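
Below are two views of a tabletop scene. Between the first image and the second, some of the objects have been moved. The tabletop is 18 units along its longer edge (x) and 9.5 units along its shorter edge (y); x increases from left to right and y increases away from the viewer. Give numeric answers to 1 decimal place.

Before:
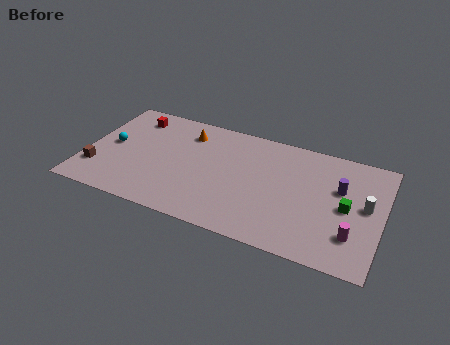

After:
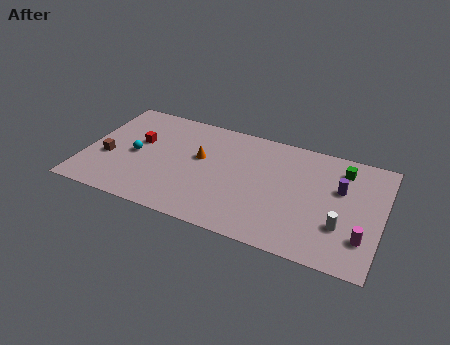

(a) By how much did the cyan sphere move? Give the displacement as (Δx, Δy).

(1.5, -0.4)

The cyan sphere started near (1.5, 4.9) and ended near (3.0, 4.5).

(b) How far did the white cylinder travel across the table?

2.5

From (17.0, 5.1) to (15.7, 3.0), the white cylinder covered √(1.3² + 2.1²) ≈ 2.5 units.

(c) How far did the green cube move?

3.1

From (15.9, 4.6) to (15.4, 7.7), the green cube covered √(0.5² + 3.1²) ≈ 3.1 units.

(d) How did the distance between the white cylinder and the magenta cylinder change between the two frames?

-1.3

They were about 2.7 units apart before and 1.4 after — 1.3 units closer together.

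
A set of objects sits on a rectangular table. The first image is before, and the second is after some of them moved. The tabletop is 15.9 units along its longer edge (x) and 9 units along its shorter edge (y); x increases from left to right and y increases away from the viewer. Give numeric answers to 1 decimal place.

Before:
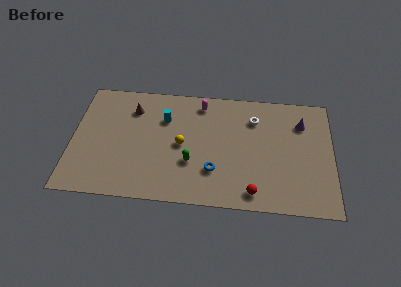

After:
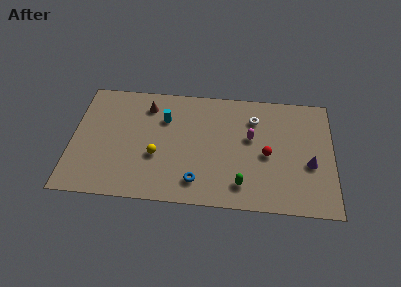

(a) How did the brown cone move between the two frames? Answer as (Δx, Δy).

(0.9, 0.3)

From the two frames, the brown cone sits at roughly (3.6, 6.9) before and (4.5, 7.2) after.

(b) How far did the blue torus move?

1.3

From (8.7, 2.6) to (7.7, 1.7), the blue torus covered √(1.0² + 0.9²) ≈ 1.3 units.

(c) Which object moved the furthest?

the magenta capsule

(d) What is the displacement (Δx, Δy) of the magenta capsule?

(3.1, -2.4)

From the two frames, the magenta capsule sits at roughly (7.8, 7.7) before and (10.9, 5.3) after.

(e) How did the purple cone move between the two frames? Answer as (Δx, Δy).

(0.5, -3.1)

The purple cone was at about (14.0, 6.7) and moved to about (14.5, 3.6).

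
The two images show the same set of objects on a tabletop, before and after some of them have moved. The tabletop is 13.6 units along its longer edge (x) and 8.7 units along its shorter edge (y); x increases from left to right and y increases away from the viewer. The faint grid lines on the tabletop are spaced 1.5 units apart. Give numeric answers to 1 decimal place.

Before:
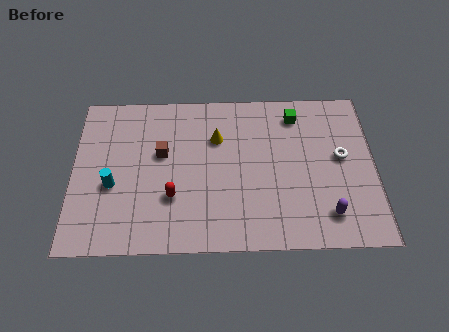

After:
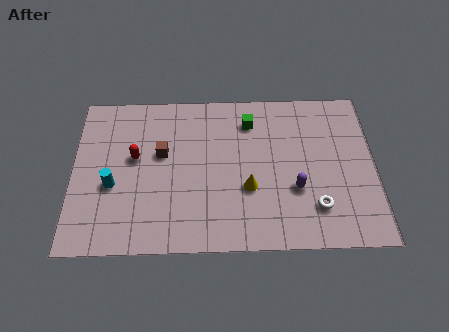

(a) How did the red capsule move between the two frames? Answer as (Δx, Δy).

(-1.7, 2.2)

The red capsule was at about (4.5, 2.8) and moved to about (2.8, 5.0).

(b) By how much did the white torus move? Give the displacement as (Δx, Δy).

(-1.2, -2.7)

From the two frames, the white torus sits at roughly (12.1, 4.8) before and (10.9, 2.1) after.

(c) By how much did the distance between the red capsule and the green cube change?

-1.6

Before: roughly 7.1 units apart; after: 5.5. That's 1.6 units closer together.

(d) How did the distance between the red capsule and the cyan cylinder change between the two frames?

-1.0

They were about 2.8 units apart before and 1.8 after — 1.0 units closer together.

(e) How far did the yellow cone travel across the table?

3.1

From (6.5, 6.0) to (7.9, 3.2), the yellow cone covered √(1.4² + 2.8²) ≈ 3.1 units.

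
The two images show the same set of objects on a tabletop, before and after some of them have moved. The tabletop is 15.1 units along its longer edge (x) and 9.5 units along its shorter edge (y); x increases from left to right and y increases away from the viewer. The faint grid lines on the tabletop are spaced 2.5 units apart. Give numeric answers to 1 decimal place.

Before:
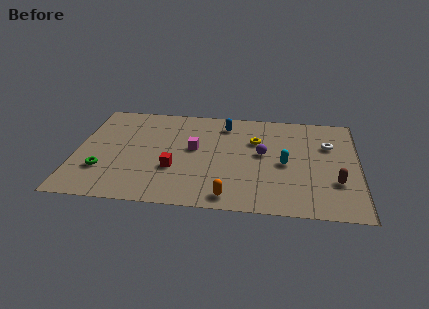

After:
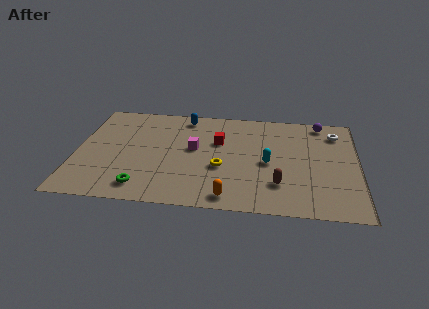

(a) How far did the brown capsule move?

3.0

The brown capsule moved from about (13.9, 3.0) to (10.9, 2.5), a distance of √(3.0² + 0.5²) ≈ 3.0.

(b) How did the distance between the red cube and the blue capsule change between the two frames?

-2.3

The distance was about 5.2 in the first image and 2.9 in the second, so they moved 2.3 units closer together.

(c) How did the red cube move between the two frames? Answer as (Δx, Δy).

(2.3, 2.8)

The red cube started near (5.3, 3.3) and ended near (7.6, 6.1).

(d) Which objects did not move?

the magenta cube and the orange capsule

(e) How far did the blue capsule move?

2.3

From (7.9, 7.8) to (5.7, 8.3), the blue capsule covered √(2.2² + 0.5²) ≈ 2.3 units.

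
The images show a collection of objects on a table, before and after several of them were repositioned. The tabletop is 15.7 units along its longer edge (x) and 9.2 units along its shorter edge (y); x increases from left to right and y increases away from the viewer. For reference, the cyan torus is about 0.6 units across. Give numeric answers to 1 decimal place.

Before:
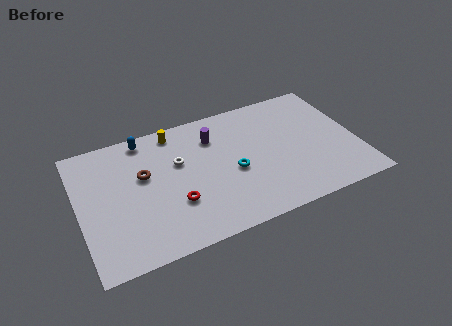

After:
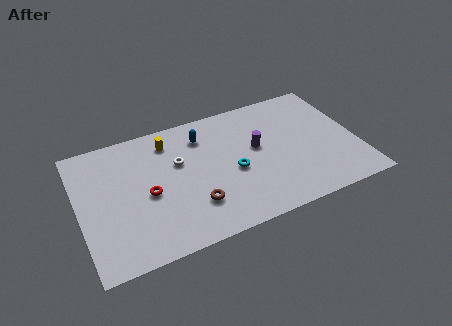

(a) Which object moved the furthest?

the brown torus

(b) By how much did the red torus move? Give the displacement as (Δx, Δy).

(-1.4, 1.2)

The red torus started near (5.2, 3.0) and ended near (3.8, 4.2).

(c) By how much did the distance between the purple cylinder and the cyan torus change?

-1.1

They were about 3.0 units apart before and 1.9 after — 1.1 units closer together.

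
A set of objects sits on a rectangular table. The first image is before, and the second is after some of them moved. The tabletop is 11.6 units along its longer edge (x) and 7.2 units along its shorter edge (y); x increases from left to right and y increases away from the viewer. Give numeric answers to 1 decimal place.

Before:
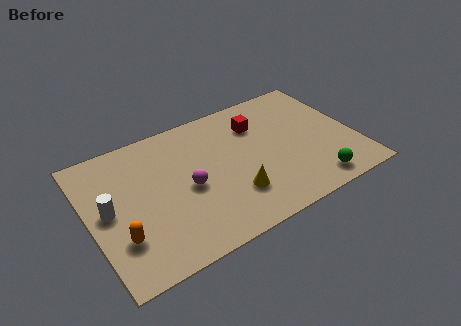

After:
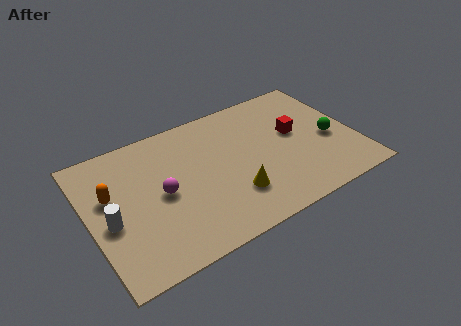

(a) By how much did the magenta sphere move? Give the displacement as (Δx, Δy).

(-1.1, 0.2)

From the two frames, the magenta sphere sits at roughly (4.2, 3.3) before and (3.1, 3.5) after.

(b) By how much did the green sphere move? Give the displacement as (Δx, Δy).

(1.1, 2.1)

The green sphere was at about (9.4, 1.0) and moved to about (10.5, 3.1).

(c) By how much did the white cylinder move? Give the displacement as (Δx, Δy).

(0.0, -0.6)

The white cylinder started near (0.8, 3.7) and ended near (0.8, 3.1).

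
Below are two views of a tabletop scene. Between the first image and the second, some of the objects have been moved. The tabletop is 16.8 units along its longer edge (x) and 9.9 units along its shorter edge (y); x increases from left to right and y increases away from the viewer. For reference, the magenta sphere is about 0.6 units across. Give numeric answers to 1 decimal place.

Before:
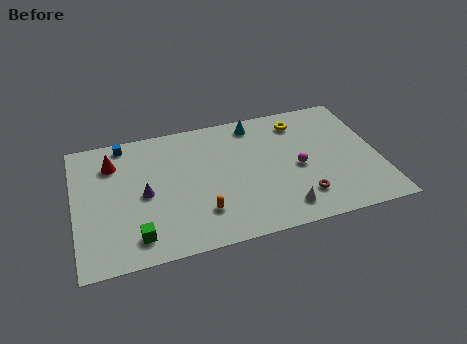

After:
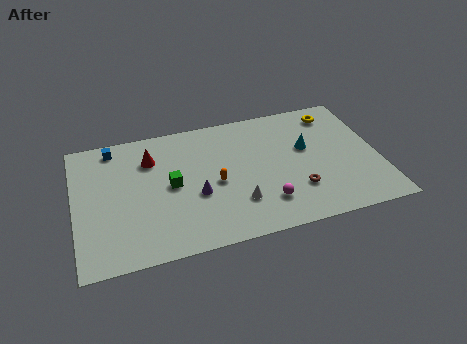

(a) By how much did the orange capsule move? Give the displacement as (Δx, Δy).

(0.9, 2.0)

The orange capsule was at about (6.8, 2.5) and moved to about (7.7, 4.5).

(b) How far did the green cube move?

3.9

From (3.2, 1.7) to (5.3, 5.0), the green cube covered √(2.1² + 3.3²) ≈ 3.9 units.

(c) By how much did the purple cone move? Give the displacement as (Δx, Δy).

(2.8, -0.8)

The purple cone started near (3.8, 4.7) and ended near (6.6, 3.9).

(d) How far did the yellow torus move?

2.0

The yellow torus moved from about (12.7, 8.1) to (14.7, 8.3), a distance of √(2.0² + 0.2²) ≈ 2.0.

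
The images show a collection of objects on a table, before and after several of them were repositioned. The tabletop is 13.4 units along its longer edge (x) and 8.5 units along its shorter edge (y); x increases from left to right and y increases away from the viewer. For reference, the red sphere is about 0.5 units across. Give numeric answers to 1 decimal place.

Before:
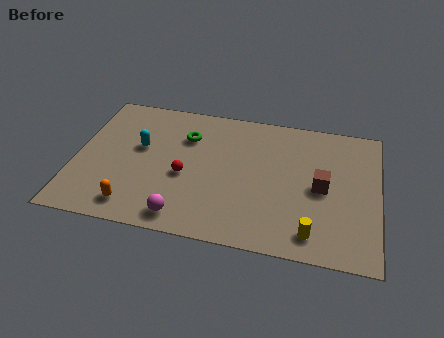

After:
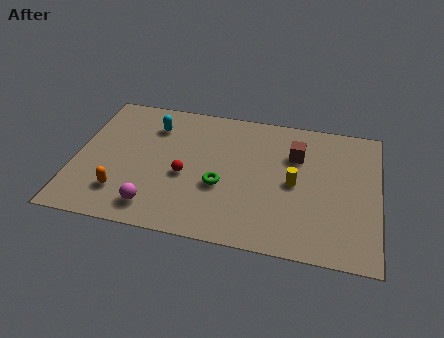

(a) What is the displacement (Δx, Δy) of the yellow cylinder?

(-0.9, 2.8)

From the two frames, the yellow cylinder sits at roughly (10.6, 1.3) before and (9.7, 4.1) after.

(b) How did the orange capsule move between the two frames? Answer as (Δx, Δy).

(-0.6, 0.7)

The orange capsule was at about (2.8, 1.3) and moved to about (2.2, 2.0).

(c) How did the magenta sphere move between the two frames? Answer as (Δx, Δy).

(-1.3, 0.3)

The magenta sphere started near (5.0, 1.1) and ended near (3.7, 1.4).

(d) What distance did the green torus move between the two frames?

3.3

From (4.8, 6.1) to (6.5, 3.3), the green torus covered √(1.7² + 2.8²) ≈ 3.3 units.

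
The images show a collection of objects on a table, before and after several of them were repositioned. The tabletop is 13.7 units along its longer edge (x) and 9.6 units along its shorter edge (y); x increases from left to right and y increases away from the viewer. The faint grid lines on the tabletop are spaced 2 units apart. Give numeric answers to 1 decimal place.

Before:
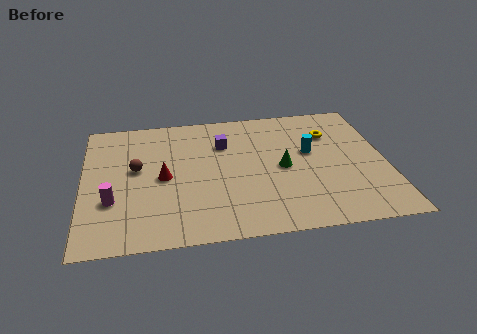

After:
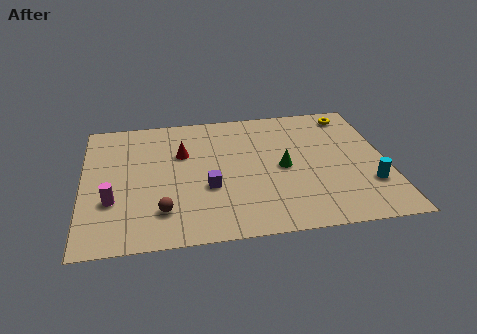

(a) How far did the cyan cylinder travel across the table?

3.8

The cyan cylinder was near (10.3, 5.6) before and (12.8, 2.8) after, so it travelled √(2.5² + 2.8²) ≈ 3.8 units.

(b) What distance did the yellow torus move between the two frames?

1.7

From (11.3, 6.9) to (12.3, 8.3), the yellow torus covered √(1.0² + 1.4²) ≈ 1.7 units.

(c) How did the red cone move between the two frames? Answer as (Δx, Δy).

(0.9, 1.7)

The red cone was at about (3.6, 4.6) and moved to about (4.5, 6.3).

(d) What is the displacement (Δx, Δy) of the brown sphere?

(1.1, -3.2)

The brown sphere was at about (2.4, 5.4) and moved to about (3.5, 2.2).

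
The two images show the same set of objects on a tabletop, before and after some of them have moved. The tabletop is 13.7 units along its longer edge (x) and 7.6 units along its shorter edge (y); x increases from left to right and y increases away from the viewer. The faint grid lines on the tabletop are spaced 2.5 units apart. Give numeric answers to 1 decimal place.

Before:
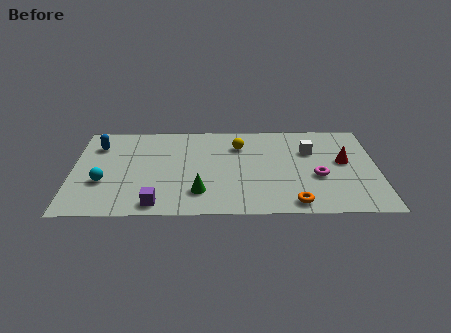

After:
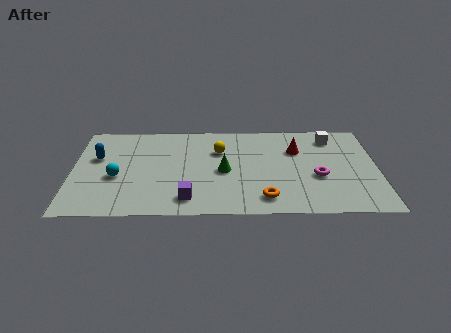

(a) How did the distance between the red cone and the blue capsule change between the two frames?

-2.2

The distance was about 11.2 in the first image and 9.0 in the second, so they moved 2.2 units closer together.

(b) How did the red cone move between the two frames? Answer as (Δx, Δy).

(-2.1, 1.0)

The red cone was at about (12.2, 4.2) and moved to about (10.1, 5.2).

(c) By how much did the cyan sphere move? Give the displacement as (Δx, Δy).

(0.6, 0.4)

From the two frames, the cyan sphere sits at roughly (1.4, 2.7) before and (2.0, 3.1) after.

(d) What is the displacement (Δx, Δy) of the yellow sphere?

(-0.9, -0.4)

The yellow sphere was at about (7.5, 5.6) and moved to about (6.6, 5.2).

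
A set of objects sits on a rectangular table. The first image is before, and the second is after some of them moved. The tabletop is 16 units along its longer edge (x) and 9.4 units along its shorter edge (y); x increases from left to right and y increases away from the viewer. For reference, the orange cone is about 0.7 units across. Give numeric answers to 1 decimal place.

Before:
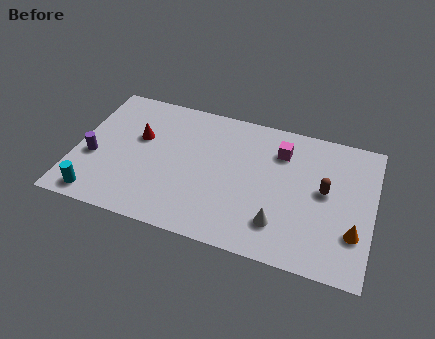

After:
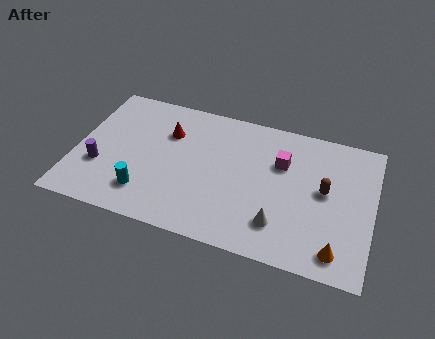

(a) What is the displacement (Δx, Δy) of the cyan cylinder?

(2.5, 1.0)

From the two frames, the cyan cylinder sits at roughly (1.5, 1.1) before and (4.0, 2.1) after.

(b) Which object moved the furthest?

the cyan cylinder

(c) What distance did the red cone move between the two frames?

1.7

The red cone moved from about (3.3, 5.8) to (4.8, 6.6), a distance of √(1.5² + 0.8²) ≈ 1.7.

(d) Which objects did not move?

the white cone and the brown capsule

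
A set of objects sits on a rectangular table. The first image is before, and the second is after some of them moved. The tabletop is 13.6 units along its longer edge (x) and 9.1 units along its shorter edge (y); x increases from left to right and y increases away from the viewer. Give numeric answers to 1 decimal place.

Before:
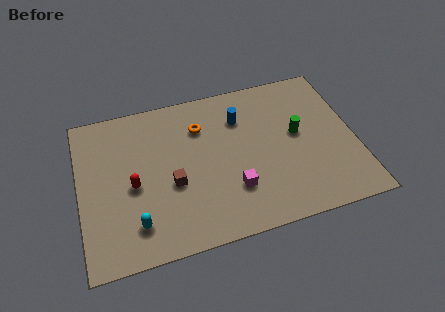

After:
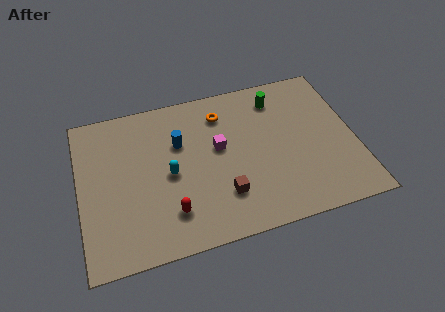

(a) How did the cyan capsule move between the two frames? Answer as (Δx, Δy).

(1.8, 2.4)

The cyan capsule started near (2.6, 1.9) and ended near (4.4, 4.3).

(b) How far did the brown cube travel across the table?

2.7

From (4.5, 3.7) to (6.9, 2.4), the brown cube covered √(2.4² + 1.3²) ≈ 2.7 units.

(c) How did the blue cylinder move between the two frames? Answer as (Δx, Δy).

(-3.1, -0.7)

The blue cylinder started near (8.1, 6.7) and ended near (5.0, 6.0).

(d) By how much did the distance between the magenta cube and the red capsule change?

-1.0

Before: roughly 5.0 units apart; after: 4.0. That's 1.0 units closer together.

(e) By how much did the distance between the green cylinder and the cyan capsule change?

-2.4

Before: roughly 8.8 units apart; after: 6.4. That's 2.4 units closer together.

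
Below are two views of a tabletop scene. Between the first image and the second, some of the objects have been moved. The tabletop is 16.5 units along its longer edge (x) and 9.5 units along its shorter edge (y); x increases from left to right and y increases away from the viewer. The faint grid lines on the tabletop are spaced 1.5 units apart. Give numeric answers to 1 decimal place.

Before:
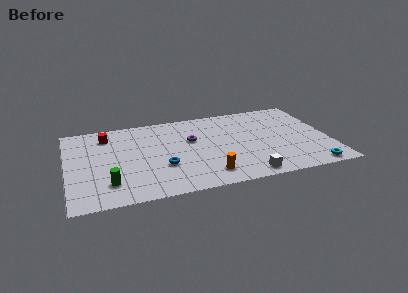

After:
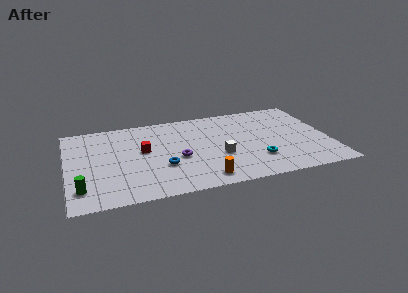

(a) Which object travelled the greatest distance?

the cyan torus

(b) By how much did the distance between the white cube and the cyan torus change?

-1.6

They were about 4.1 units apart before and 2.5 after — 1.6 units closer together.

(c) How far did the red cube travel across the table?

3.2

The red cube moved from about (2.6, 7.7) to (4.8, 5.4), a distance of √(2.2² + 2.3²) ≈ 3.2.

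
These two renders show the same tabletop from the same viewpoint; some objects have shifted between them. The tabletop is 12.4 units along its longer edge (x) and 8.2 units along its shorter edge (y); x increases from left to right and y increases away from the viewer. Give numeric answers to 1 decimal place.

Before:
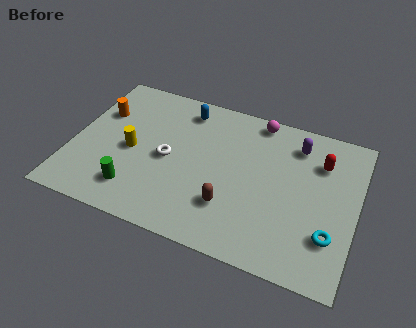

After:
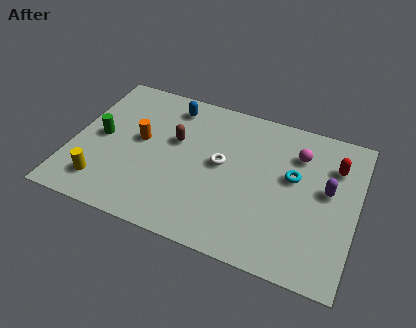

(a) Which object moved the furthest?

the brown capsule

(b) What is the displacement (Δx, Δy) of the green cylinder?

(-1.8, 2.4)

From the two frames, the green cylinder sits at roughly (3.0, 1.7) before and (1.2, 4.1) after.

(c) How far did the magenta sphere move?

2.3

The magenta sphere moved from about (7.8, 7.4) to (9.7, 6.1), a distance of √(1.9² + 1.3²) ≈ 2.3.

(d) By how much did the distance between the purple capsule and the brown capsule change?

+1.7

Before: roughly 5.0 units apart; after: 6.7. That's 1.7 units further apart.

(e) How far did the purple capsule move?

2.5

The purple capsule was near (9.6, 6.6) before and (11.1, 4.6) after, so it travelled √(1.5² + 2.0²) ≈ 2.5 units.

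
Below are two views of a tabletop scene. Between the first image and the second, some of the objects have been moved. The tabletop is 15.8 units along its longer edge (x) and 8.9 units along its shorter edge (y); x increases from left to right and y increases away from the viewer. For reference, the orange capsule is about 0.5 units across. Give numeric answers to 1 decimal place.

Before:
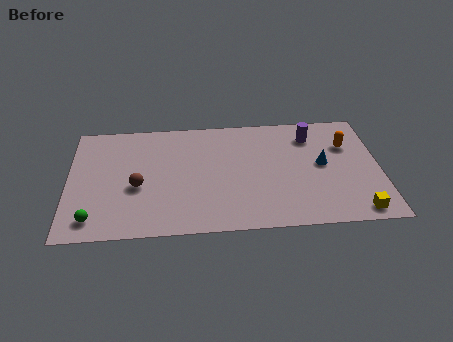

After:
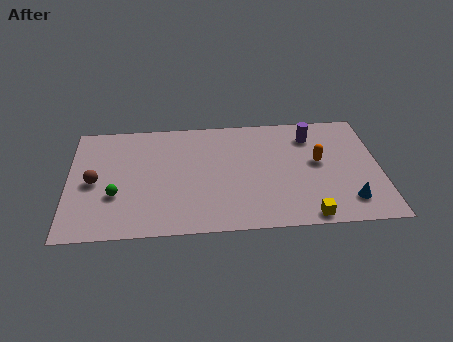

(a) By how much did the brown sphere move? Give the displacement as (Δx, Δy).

(-2.2, 0.5)

The brown sphere was at about (3.5, 3.7) and moved to about (1.3, 4.2).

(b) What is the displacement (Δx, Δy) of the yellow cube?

(-2.5, -0.2)

The yellow cube started near (14.5, 1.0) and ended near (12.0, 0.8).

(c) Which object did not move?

the purple cylinder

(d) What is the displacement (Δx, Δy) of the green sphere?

(1.1, 1.7)

The green sphere started near (1.3, 1.4) and ended near (2.4, 3.1).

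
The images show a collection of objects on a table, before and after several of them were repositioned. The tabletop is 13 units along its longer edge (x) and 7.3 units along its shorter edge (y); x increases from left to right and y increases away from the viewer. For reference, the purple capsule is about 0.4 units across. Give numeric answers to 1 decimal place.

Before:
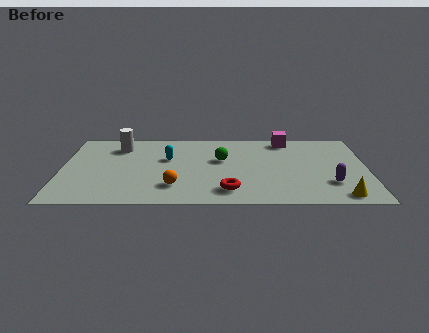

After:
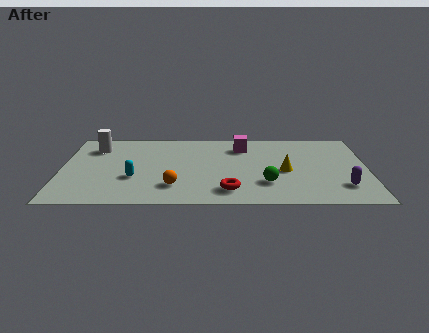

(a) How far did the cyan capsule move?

2.4

The cyan capsule was near (4.5, 4.5) before and (3.1, 2.6) after, so it travelled √(1.4² + 1.9²) ≈ 2.4 units.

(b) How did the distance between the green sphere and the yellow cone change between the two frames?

-4.7

Before: roughly 6.1 units apart; after: 1.4. That's 4.7 units closer together.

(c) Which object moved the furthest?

the yellow cone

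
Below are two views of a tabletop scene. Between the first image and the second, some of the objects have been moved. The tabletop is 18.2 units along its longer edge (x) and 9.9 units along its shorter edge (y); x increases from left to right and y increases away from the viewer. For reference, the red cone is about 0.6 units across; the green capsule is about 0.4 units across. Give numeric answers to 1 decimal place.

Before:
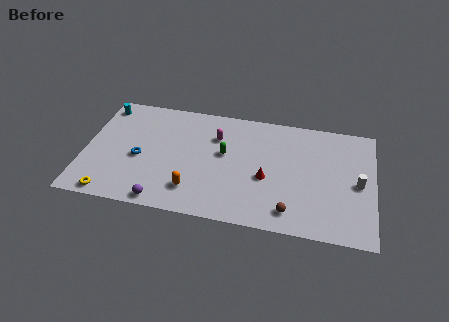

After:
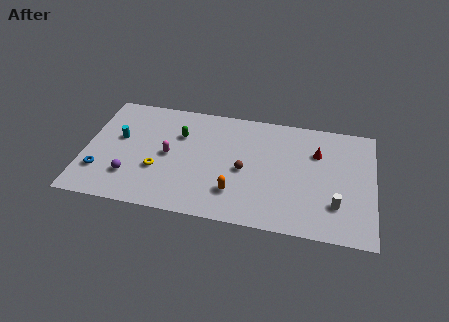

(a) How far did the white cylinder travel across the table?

2.4

From (17.2, 4.7) to (15.9, 2.7), the white cylinder covered √(1.3² + 2.0²) ≈ 2.4 units.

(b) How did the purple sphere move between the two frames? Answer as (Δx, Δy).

(-2.2, 1.7)

From the two frames, the purple sphere sits at roughly (5.2, 0.9) before and (3.0, 2.6) after.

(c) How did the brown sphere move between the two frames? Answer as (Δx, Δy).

(-3.0, 2.9)

The brown sphere started near (13.1, 1.6) and ended near (10.1, 4.5).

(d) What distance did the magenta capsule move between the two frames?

3.6

From (8.2, 7.1) to (5.3, 4.9), the magenta capsule covered √(2.9² + 2.2²) ≈ 3.6 units.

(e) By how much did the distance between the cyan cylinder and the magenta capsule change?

-4.1

They were about 7.4 units apart before and 3.3 after — 4.1 units closer together.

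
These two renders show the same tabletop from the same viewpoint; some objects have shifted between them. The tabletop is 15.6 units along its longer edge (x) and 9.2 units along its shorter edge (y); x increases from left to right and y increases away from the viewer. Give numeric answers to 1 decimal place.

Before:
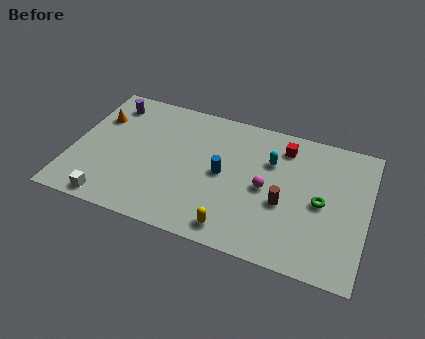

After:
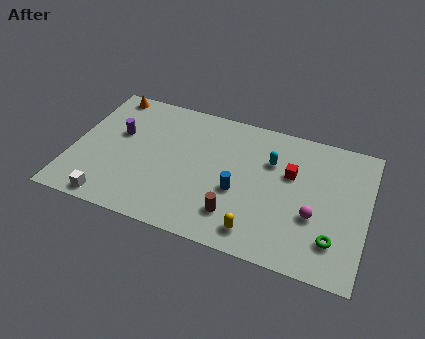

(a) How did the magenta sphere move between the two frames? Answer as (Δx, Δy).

(2.6, -1.0)

From the two frames, the magenta sphere sits at roughly (10.3, 4.4) before and (12.9, 3.4) after.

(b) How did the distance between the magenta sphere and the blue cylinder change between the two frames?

+1.7

The distance was about 2.3 in the first image and 4.0 in the second, so they moved 1.7 units further apart.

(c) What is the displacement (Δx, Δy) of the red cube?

(0.5, -1.7)

The red cube started near (11.0, 7.5) and ended near (11.5, 5.8).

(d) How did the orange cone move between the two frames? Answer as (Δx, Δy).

(0.3, 1.9)

The orange cone started near (1.1, 6.4) and ended near (1.4, 8.3).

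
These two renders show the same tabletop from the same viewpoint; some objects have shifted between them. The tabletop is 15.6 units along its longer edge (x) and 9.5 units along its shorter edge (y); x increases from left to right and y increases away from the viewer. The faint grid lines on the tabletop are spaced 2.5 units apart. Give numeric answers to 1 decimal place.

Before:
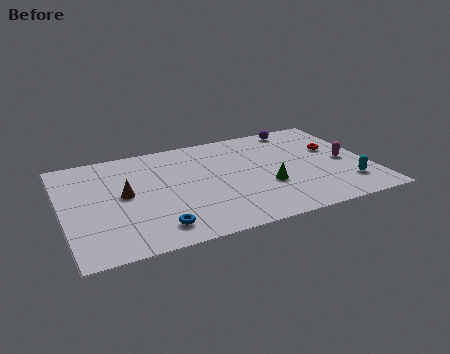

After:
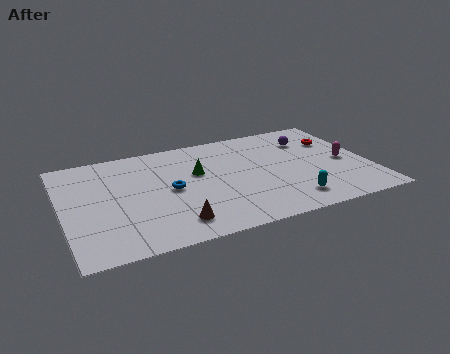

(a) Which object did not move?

the magenta capsule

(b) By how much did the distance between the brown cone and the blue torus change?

-0.6

Before: roughly 3.6 units apart; after: 3.0. That's 0.6 units closer together.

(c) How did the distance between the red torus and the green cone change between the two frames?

+2.8

Before: roughly 4.5 units apart; after: 7.3. That's 2.8 units further apart.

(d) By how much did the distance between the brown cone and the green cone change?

-2.9

The distance was about 7.3 in the first image and 4.4 in the second, so they moved 2.9 units closer together.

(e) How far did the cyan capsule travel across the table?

3.0

The cyan capsule was near (14.2, 2.2) before and (11.2, 1.7) after, so it travelled √(3.0² + 0.5²) ≈ 3.0 units.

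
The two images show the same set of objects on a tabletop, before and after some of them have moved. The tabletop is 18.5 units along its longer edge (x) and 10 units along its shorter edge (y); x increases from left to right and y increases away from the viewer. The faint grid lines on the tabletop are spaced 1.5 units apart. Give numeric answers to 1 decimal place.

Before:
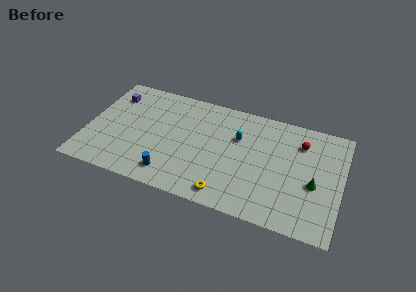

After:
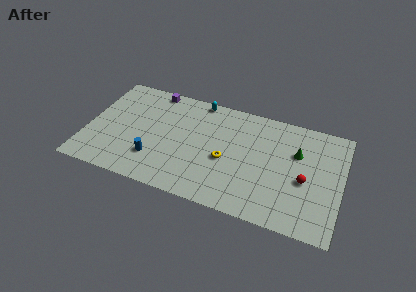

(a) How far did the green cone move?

2.8

The green cone was near (16.6, 4.2) before and (15.2, 6.6) after, so it travelled √(1.4² + 2.4²) ≈ 2.8 units.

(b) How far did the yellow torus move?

3.0

From (10.5, 1.3) to (10.2, 4.3), the yellow torus covered √(0.3² + 3.0²) ≈ 3.0 units.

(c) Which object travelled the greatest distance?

the cyan capsule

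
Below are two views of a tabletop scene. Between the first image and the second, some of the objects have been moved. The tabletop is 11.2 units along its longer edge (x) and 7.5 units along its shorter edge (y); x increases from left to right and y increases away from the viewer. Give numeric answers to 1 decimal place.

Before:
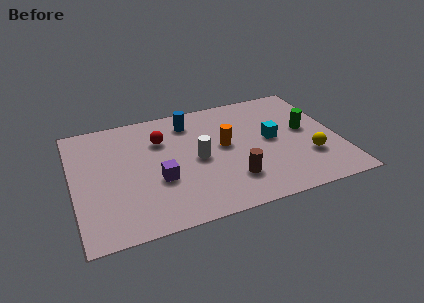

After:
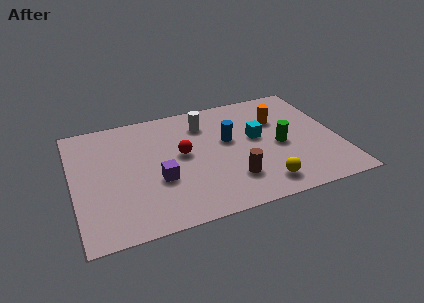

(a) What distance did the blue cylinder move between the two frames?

2.3

The blue cylinder moved from about (5.1, 6.1) to (6.6, 4.4), a distance of √(1.5² + 1.7²) ≈ 2.3.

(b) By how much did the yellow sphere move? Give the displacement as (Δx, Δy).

(-2.1, -1.1)

The yellow sphere was at about (9.8, 2.3) and moved to about (7.7, 1.2).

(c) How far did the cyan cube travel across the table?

0.7

The cyan cube was near (8.4, 3.9) before and (7.8, 4.2) after, so it travelled √(0.6² + 0.3²) ≈ 0.7 units.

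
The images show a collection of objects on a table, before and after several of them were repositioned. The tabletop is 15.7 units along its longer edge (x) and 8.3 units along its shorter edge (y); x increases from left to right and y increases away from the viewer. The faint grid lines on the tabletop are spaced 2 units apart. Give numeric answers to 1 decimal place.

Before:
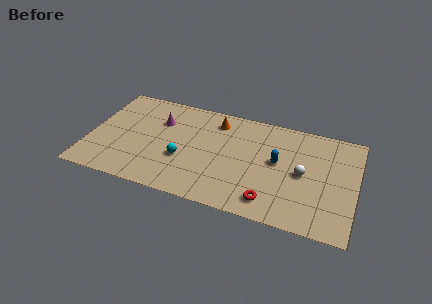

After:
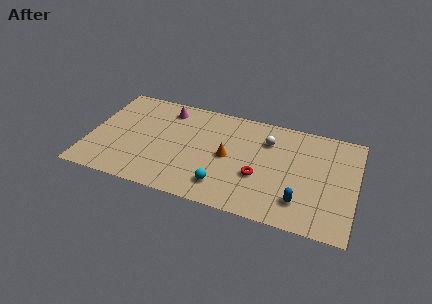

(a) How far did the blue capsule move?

3.1

From (11.1, 4.6) to (12.6, 1.9), the blue capsule covered √(1.5² + 2.7²) ≈ 3.1 units.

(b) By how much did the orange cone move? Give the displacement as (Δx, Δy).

(0.9, -2.7)

The orange cone started near (7.3, 6.8) and ended near (8.2, 4.1).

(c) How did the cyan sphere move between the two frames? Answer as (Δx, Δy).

(2.5, -1.4)

The cyan sphere was at about (5.6, 3.1) and moved to about (8.1, 1.7).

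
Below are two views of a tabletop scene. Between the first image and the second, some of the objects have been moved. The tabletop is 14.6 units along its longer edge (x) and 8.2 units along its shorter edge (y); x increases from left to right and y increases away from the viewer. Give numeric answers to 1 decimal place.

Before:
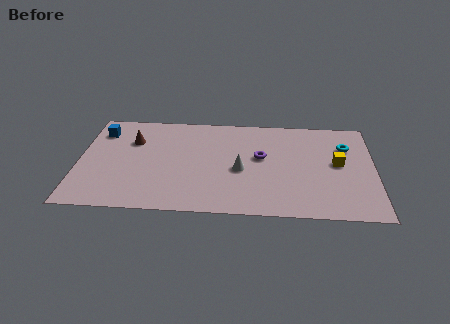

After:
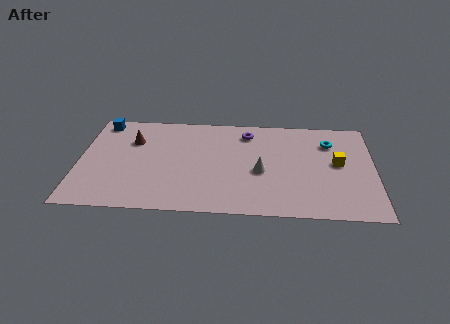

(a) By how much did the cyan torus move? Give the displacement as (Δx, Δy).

(-0.8, 0.3)

From the two frames, the cyan torus sits at roughly (13.2, 5.8) before and (12.4, 6.1) after.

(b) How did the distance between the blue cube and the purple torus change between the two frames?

-0.9

Before: roughly 8.2 units apart; after: 7.3. That's 0.9 units closer together.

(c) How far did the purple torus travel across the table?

2.1

The purple torus was near (9.0, 4.7) before and (8.3, 6.7) after, so it travelled √(0.7² + 2.0²) ≈ 2.1 units.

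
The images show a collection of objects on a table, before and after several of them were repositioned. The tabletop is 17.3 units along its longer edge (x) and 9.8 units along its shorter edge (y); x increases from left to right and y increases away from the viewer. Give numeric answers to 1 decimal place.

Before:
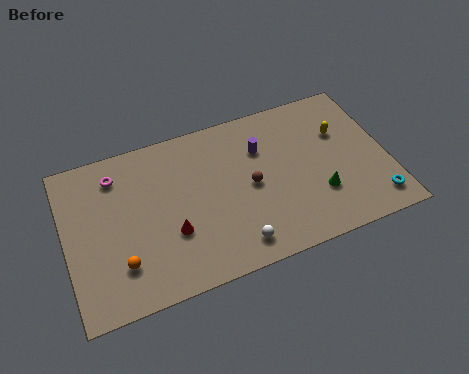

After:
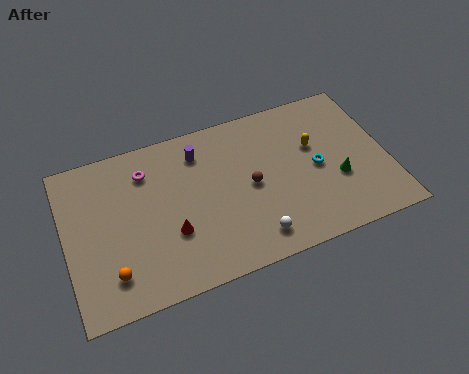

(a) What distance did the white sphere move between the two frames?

1.0

The white sphere moved from about (8.7, 1.5) to (9.7, 1.6), a distance of √(1.0² + 0.1²) ≈ 1.0.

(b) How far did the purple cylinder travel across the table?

3.4

From (10.7, 6.9) to (7.4, 7.8), the purple cylinder covered √(3.3² + 0.9²) ≈ 3.4 units.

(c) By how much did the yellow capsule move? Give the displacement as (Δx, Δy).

(-1.5, -0.4)

The yellow capsule started near (15.0, 6.5) and ended near (13.5, 6.1).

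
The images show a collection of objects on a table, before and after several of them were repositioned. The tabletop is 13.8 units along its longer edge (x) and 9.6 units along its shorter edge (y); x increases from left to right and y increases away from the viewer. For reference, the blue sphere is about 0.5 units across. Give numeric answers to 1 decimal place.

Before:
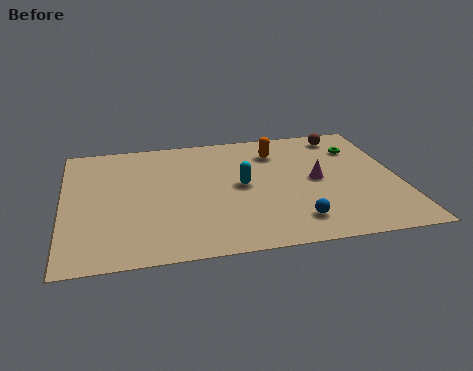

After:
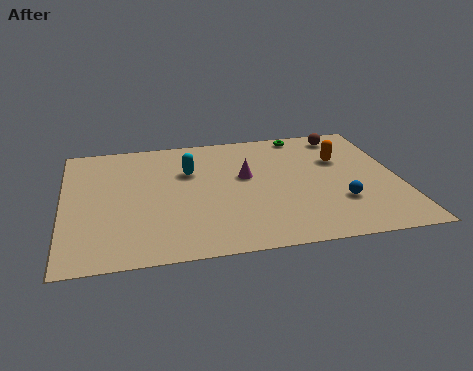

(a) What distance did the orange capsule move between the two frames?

2.8

From (8.9, 7.4) to (11.5, 6.3), the orange capsule covered √(2.6² + 1.1²) ≈ 2.8 units.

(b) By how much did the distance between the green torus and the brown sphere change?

+0.4

They were about 1.3 units apart before and 1.7 after — 0.4 units further apart.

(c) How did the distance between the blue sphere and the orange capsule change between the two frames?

-2.2

The distance was about 5.6 in the first image and 3.4 in the second, so they moved 2.2 units closer together.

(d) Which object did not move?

the brown sphere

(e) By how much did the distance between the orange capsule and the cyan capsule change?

+3.3

They were about 3.0 units apart before and 6.3 after — 3.3 units further apart.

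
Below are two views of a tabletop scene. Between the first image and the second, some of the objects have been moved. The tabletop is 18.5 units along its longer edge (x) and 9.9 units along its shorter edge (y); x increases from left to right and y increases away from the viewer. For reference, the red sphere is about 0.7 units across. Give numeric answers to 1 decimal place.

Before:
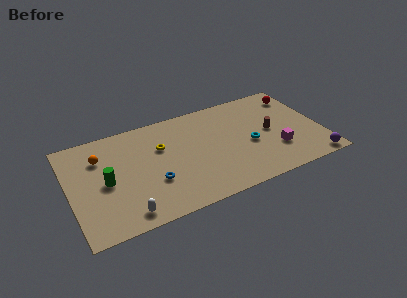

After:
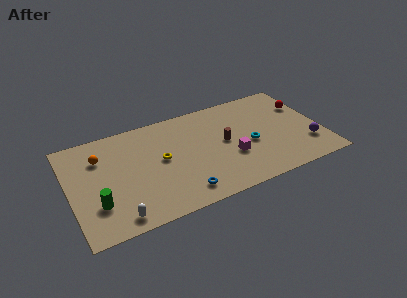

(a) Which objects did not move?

the orange sphere and the cyan torus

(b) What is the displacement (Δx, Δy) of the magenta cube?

(-3.3, 0.6)

From the two frames, the magenta cube sits at roughly (15.0, 3.0) before and (11.7, 3.6) after.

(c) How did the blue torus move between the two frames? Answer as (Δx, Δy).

(1.9, -1.8)

The blue torus started near (5.9, 3.4) and ended near (7.8, 1.6).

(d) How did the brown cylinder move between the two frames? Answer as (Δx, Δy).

(-3.4, 0.2)

The brown cylinder was at about (14.8, 5.0) and moved to about (11.4, 5.2).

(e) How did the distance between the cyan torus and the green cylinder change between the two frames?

+0.9

Before: roughly 10.6 units apart; after: 11.5. That's 0.9 units further apart.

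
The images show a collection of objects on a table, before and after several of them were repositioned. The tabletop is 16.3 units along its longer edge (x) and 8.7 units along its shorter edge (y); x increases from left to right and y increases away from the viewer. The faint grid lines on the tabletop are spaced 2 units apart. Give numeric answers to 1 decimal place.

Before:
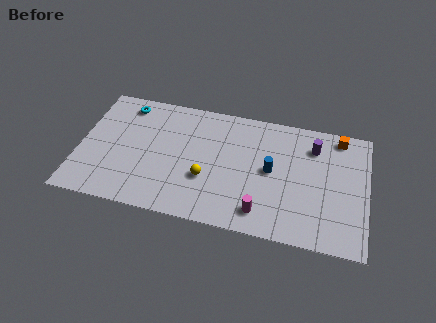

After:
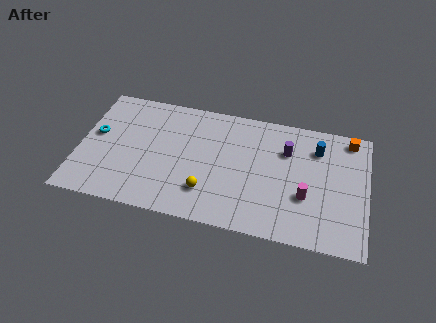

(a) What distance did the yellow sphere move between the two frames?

0.9

The yellow sphere was near (7.3, 3.1) before and (7.4, 2.2) after, so it travelled √(0.1² + 0.9²) ≈ 0.9 units.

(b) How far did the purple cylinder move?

1.6

From (13.2, 6.7) to (11.7, 6.1), the purple cylinder covered √(1.5² + 0.6²) ≈ 1.6 units.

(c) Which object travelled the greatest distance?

the blue cylinder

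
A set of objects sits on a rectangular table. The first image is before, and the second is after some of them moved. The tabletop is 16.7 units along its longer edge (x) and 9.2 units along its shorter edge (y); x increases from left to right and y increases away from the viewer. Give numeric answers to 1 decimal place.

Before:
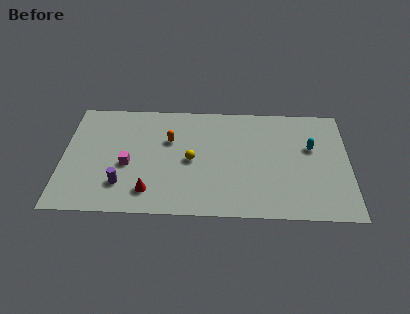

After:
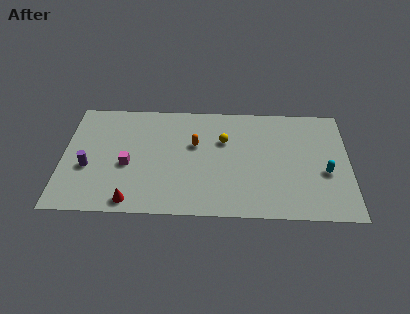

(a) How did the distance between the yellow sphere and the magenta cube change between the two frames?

+2.3

They were about 3.7 units apart before and 6.0 after — 2.3 units further apart.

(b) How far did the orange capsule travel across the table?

1.5

The orange capsule was near (6.2, 6.0) before and (7.7, 5.7) after, so it travelled √(1.5² + 0.3²) ≈ 1.5 units.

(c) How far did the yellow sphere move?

2.5

The yellow sphere moved from about (7.5, 4.4) to (9.4, 6.1), a distance of √(1.9² + 1.7²) ≈ 2.5.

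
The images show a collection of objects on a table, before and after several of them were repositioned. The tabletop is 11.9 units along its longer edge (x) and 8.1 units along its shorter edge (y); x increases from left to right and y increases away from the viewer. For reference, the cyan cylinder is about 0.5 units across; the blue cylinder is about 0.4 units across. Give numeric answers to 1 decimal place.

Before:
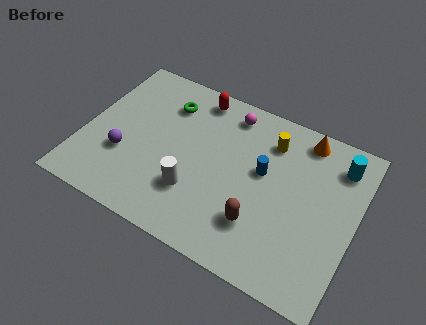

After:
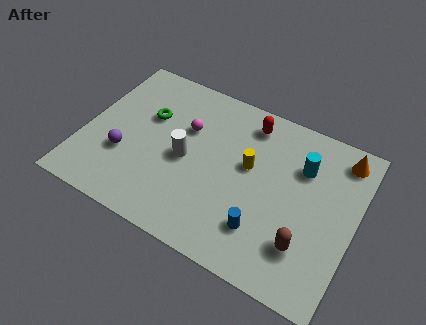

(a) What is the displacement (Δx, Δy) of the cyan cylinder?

(-1.5, -0.8)

The cyan cylinder was at about (10.9, 6.5) and moved to about (9.4, 5.7).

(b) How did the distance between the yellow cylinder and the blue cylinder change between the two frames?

+1.3

They were about 1.6 units apart before and 2.9 after — 1.3 units further apart.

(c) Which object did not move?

the purple sphere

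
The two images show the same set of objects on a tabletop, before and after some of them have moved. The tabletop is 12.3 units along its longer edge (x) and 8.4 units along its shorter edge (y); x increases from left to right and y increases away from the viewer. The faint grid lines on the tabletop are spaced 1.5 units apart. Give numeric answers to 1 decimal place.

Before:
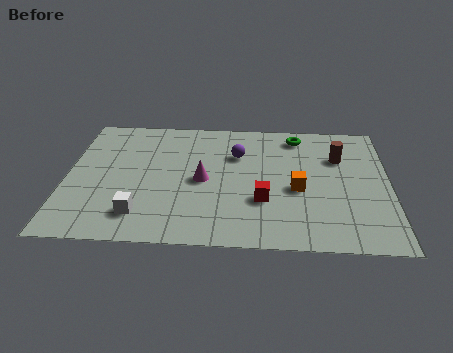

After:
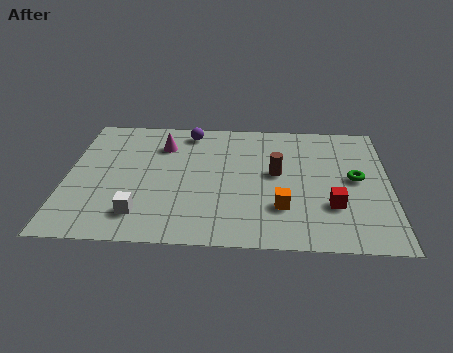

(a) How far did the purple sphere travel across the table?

2.4

From (6.5, 5.8) to (4.6, 7.3), the purple sphere covered √(1.9² + 1.5²) ≈ 2.4 units.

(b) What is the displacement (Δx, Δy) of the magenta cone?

(-1.6, 2.3)

The magenta cone was at about (5.2, 4.0) and moved to about (3.6, 6.3).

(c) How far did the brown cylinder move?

2.7

The brown cylinder was near (10.4, 5.8) before and (8.0, 4.6) after, so it travelled √(2.4² + 1.2²) ≈ 2.7 units.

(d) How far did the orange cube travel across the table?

1.3

The orange cube moved from about (8.8, 3.6) to (8.2, 2.4), a distance of √(0.6² + 1.2²) ≈ 1.3.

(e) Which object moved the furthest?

the green torus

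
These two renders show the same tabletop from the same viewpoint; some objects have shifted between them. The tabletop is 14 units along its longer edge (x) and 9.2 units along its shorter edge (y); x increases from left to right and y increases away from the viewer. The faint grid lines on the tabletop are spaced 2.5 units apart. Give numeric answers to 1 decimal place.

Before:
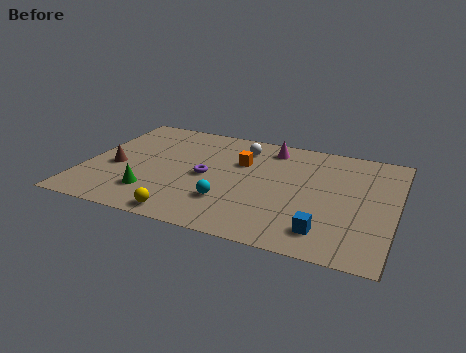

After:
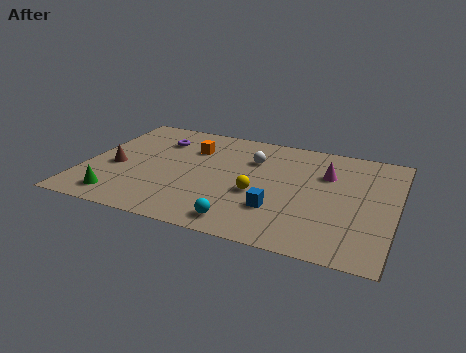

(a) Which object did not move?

the brown cone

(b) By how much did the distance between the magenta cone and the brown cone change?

+1.9

Before: roughly 7.8 units apart; after: 9.7. That's 1.9 units further apart.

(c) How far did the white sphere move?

1.1

The white sphere moved from about (6.8, 7.4) to (7.4, 6.5), a distance of √(0.6² + 0.9²) ≈ 1.1.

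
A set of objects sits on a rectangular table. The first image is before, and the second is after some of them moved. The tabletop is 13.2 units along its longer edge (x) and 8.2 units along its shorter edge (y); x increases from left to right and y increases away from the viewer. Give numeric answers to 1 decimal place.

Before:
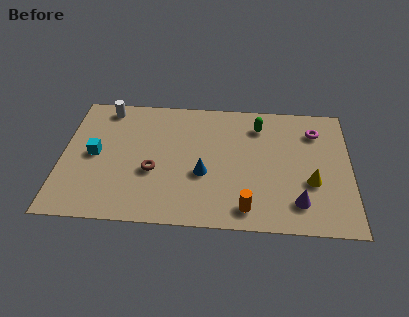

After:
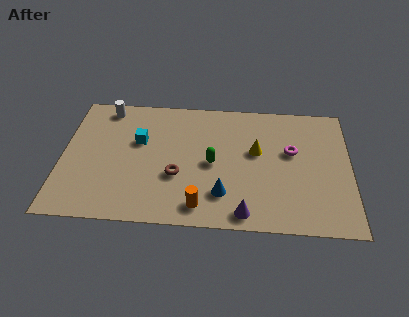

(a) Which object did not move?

the white cylinder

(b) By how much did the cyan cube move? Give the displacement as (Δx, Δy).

(2.0, 1.0)

The cyan cube started near (1.5, 4.1) and ended near (3.5, 5.1).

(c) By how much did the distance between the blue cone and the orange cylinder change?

-1.5

The distance was about 2.8 in the first image and 1.3 in the second, so they moved 1.5 units closer together.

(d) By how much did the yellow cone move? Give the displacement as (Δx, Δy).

(-2.5, 1.8)

The yellow cone started near (11.4, 3.0) and ended near (8.9, 4.8).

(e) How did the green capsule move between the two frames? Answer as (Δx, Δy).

(-2.1, -2.6)

From the two frames, the green capsule sits at roughly (9.0, 6.5) before and (6.9, 3.9) after.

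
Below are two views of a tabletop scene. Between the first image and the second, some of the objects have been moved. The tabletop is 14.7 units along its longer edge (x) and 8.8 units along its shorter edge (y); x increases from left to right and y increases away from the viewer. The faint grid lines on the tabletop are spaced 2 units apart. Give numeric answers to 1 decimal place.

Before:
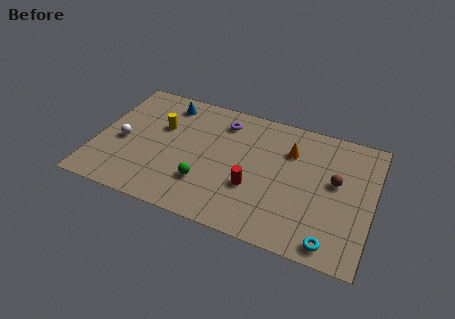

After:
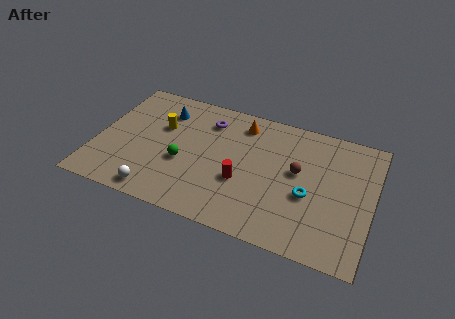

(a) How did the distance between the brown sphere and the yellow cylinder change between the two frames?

-2.0

The distance was about 9.4 in the first image and 7.4 in the second, so they moved 2.0 units closer together.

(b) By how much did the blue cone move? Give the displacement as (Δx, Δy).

(-0.1, -0.6)

From the two frames, the blue cone sits at roughly (3.4, 7.4) before and (3.3, 6.8) after.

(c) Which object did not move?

the yellow cylinder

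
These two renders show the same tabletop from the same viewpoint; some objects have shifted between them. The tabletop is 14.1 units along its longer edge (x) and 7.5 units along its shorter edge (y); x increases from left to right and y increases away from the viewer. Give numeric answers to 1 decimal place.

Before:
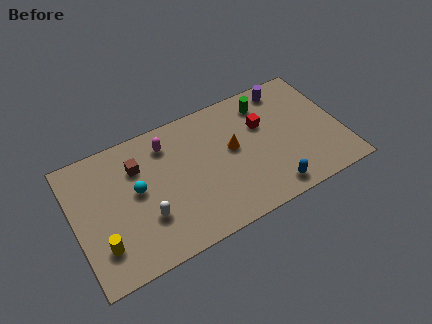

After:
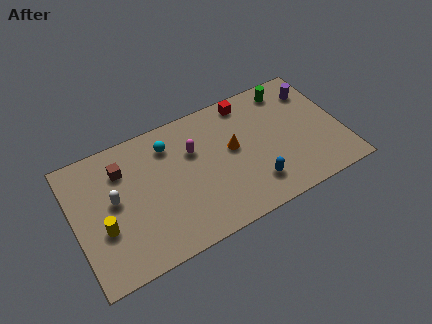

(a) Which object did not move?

the orange cone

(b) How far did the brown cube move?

0.8

From (3.5, 5.4) to (2.7, 5.6), the brown cube covered √(0.8² + 0.2²) ≈ 0.8 units.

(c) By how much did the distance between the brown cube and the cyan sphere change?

+1.2

The distance was about 1.3 in the first image and 2.5 in the second, so they moved 1.2 units further apart.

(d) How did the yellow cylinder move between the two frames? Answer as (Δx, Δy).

(0.2, 0.9)

The yellow cylinder started near (1.2, 1.9) and ended near (1.4, 2.8).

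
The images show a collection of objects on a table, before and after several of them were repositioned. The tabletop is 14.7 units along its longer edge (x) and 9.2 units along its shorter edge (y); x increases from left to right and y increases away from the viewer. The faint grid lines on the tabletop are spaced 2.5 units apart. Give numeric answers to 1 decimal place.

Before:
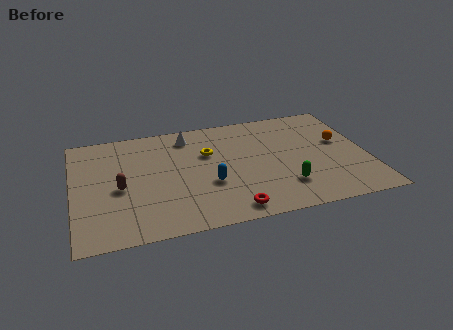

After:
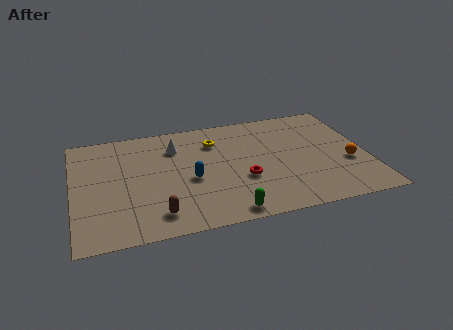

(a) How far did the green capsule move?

3.3

The green capsule was near (10.4, 2.3) before and (7.4, 0.9) after, so it travelled √(3.0² + 1.4²) ≈ 3.3 units.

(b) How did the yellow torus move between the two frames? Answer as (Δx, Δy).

(0.4, 0.9)

From the two frames, the yellow torus sits at roughly (6.8, 6.0) before and (7.2, 6.9) after.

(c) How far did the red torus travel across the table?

2.4

The red torus was near (7.6, 1.1) before and (8.4, 3.4) after, so it travelled √(0.8² + 2.3²) ≈ 2.4 units.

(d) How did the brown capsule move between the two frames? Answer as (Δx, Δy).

(1.7, -2.5)

From the two frames, the brown capsule sits at roughly (2.3, 4.1) before and (4.0, 1.6) after.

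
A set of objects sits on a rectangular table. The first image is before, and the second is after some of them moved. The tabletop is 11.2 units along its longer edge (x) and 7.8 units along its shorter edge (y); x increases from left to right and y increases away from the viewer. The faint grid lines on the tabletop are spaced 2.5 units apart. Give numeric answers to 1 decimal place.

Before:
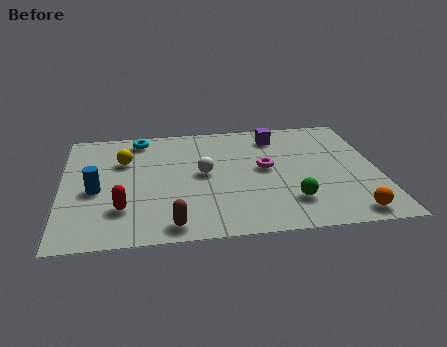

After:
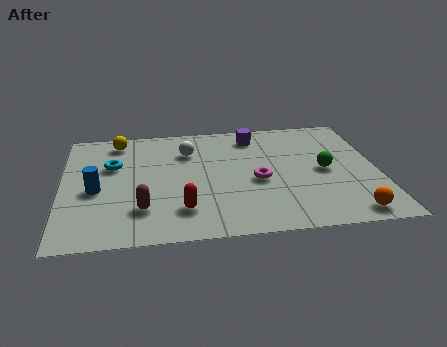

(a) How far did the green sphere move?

2.3

The green sphere moved from about (8.0, 1.9) to (9.3, 3.8), a distance of √(1.3² + 1.9²) ≈ 2.3.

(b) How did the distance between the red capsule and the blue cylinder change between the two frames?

+1.8

The distance was about 1.6 in the first image and 3.4 in the second, so they moved 1.8 units further apart.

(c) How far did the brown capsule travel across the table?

1.5

The brown capsule moved from about (3.8, 0.9) to (2.8, 2.0), a distance of √(1.0² + 1.1²) ≈ 1.5.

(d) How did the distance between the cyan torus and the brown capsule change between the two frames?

-2.8

They were about 6.0 units apart before and 3.2 after — 2.8 units closer together.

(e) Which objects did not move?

the orange sphere and the blue cylinder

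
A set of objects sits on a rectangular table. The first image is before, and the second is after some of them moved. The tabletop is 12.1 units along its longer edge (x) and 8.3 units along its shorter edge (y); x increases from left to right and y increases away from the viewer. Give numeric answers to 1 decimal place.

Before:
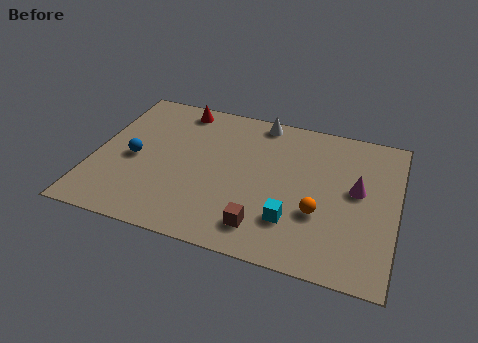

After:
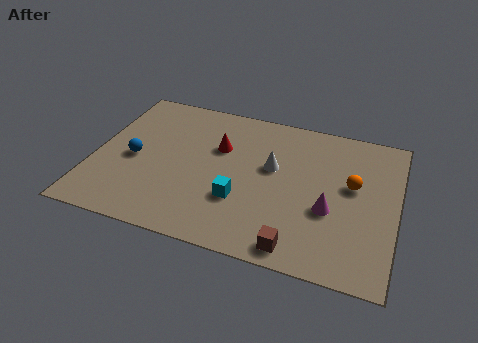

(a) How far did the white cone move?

2.7

From (6.4, 7.5) to (7.1, 4.9), the white cone covered √(0.7² + 2.6²) ≈ 2.7 units.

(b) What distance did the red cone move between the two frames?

2.6

From (3.1, 7.3) to (4.9, 5.4), the red cone covered √(1.8² + 1.9²) ≈ 2.6 units.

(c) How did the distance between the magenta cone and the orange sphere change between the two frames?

-0.4

Before: roughly 2.2 units apart; after: 1.8. That's 0.4 units closer together.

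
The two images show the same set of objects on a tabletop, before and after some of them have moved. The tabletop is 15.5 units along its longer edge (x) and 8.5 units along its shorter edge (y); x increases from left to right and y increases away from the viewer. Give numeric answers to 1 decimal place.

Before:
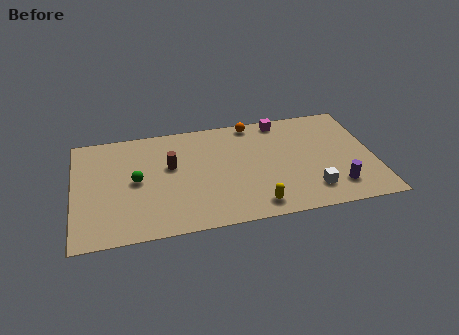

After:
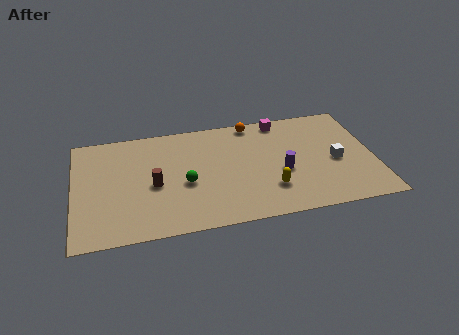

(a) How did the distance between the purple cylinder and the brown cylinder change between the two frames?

-2.4

Before: roughly 9.0 units apart; after: 6.6. That's 2.4 units closer together.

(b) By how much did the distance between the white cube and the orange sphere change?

-0.8

They were about 6.5 units apart before and 5.7 after — 0.8 units closer together.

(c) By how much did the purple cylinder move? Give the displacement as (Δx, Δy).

(-2.7, 1.7)

The purple cylinder was at about (13.4, 1.8) and moved to about (10.7, 3.5).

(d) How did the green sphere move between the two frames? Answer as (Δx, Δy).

(2.5, -0.7)

The green sphere was at about (3.2, 4.3) and moved to about (5.7, 3.6).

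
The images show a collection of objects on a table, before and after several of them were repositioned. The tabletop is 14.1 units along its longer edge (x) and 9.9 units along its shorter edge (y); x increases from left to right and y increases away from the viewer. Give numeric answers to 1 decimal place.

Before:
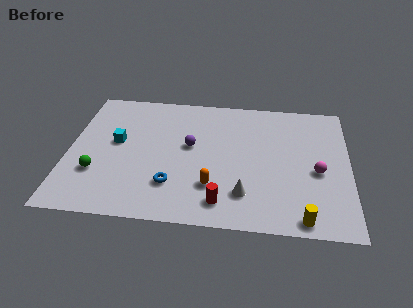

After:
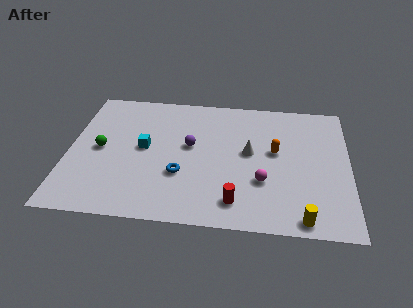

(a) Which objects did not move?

the yellow cylinder and the purple sphere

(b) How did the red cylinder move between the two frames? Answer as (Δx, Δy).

(0.7, 0.1)

From the two frames, the red cylinder sits at roughly (7.8, 1.6) before and (8.5, 1.7) after.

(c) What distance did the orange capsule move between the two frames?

4.2

The orange capsule moved from about (7.3, 2.7) to (10.4, 5.6), a distance of √(3.1² + 2.9²) ≈ 4.2.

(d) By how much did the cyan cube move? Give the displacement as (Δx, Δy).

(1.4, -0.3)

The cyan cube was at about (2.4, 5.5) and moved to about (3.8, 5.2).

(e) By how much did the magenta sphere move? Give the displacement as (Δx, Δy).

(-2.7, -1.0)

From the two frames, the magenta sphere sits at roughly (12.5, 4.3) before and (9.8, 3.3) after.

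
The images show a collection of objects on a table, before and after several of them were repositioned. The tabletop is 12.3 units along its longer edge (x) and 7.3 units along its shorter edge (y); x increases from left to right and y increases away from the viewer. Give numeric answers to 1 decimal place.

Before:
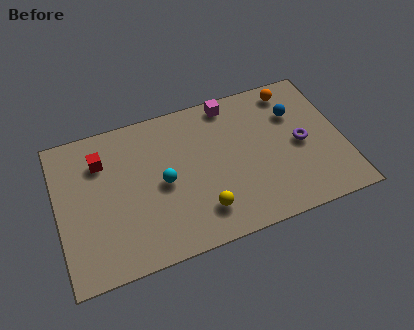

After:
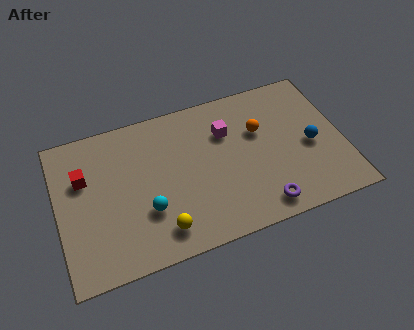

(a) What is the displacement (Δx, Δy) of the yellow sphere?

(-1.8, -0.3)

From the two frames, the yellow sphere sits at roughly (6.0, 1.6) before and (4.2, 1.3) after.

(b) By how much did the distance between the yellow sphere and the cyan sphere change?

-1.2

The distance was about 2.4 in the first image and 1.2 in the second, so they moved 1.2 units closer together.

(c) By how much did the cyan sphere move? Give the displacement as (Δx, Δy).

(-0.8, -1.1)

The cyan sphere started near (4.5, 3.5) and ended near (3.7, 2.4).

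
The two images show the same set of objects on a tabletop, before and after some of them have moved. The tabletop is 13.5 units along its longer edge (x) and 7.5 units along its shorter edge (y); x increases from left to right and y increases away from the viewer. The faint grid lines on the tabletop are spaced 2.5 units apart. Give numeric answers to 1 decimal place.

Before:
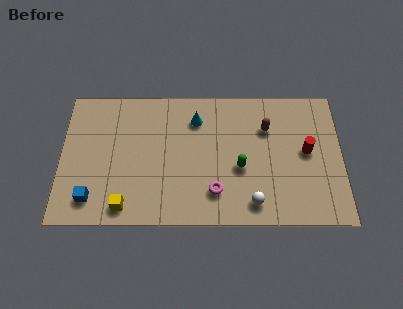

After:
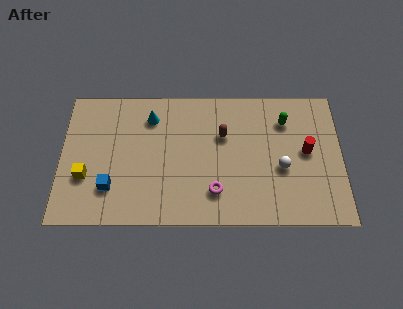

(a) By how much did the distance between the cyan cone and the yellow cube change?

-1.4

They were about 5.9 units apart before and 4.5 after — 1.4 units closer together.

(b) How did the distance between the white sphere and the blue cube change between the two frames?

+0.6

The distance was about 7.7 in the first image and 8.3 in the second, so they moved 0.6 units further apart.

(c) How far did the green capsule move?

3.4

The green capsule moved from about (8.6, 3.1) to (10.8, 5.7), a distance of √(2.2² + 2.6²) ≈ 3.4.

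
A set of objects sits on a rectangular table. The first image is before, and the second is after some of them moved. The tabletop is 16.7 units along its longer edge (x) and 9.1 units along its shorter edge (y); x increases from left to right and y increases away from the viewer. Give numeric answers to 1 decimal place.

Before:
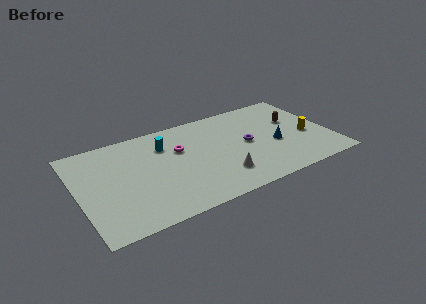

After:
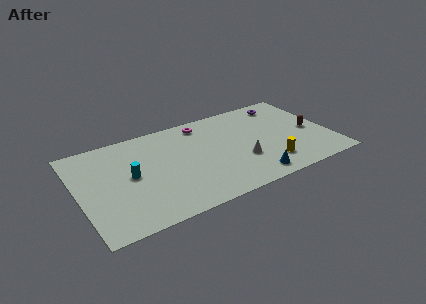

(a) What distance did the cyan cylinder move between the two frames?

3.2

From (5.9, 6.7) to (3.4, 4.7), the cyan cylinder covered √(2.5² + 2.0²) ≈ 3.2 units.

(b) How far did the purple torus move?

4.3

The purple torus was near (11.2, 4.6) before and (14.2, 7.7) after, so it travelled √(3.0² + 3.1²) ≈ 4.3 units.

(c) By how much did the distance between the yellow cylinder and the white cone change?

-4.3

They were about 6.3 units apart before and 2.0 after — 4.3 units closer together.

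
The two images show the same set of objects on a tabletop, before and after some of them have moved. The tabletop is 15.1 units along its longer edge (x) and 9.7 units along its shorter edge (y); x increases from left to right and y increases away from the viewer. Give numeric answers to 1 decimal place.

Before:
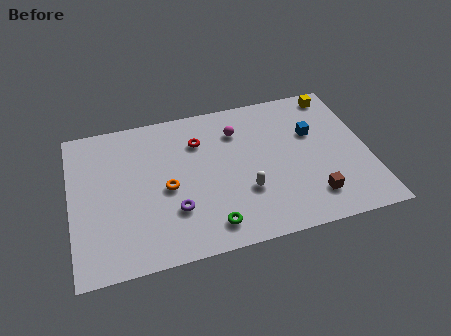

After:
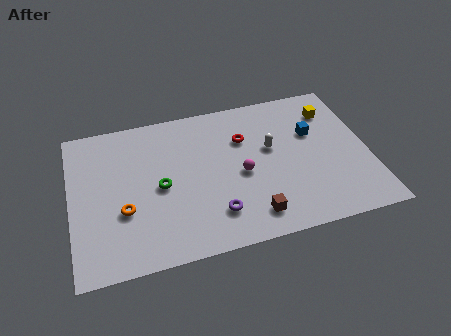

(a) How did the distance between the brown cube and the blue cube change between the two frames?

+1.6

They were about 4.2 units apart before and 5.8 after — 1.6 units further apart.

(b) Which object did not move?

the blue cube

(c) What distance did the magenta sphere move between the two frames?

2.9

The magenta sphere moved from about (8.6, 7.3) to (8.6, 4.4), a distance of √(0.0² + 2.9²) ≈ 2.9.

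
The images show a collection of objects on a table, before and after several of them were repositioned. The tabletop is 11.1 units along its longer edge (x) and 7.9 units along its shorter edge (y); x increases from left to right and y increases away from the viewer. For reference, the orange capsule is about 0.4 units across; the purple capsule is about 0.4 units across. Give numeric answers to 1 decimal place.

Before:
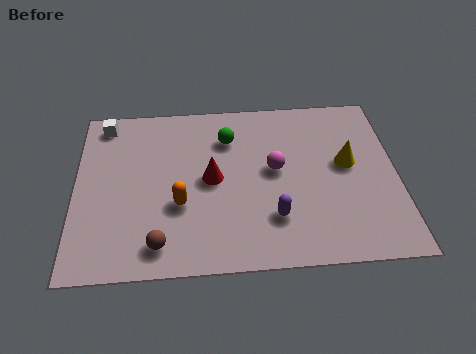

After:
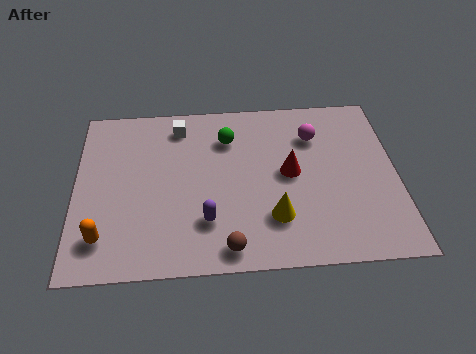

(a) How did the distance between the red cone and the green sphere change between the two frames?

+0.8

They were about 2.0 units apart before and 2.8 after — 0.8 units further apart.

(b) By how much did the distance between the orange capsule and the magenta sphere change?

+4.8

They were about 3.6 units apart before and 8.4 after — 4.8 units further apart.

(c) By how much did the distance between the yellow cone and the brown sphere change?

-5.2

The distance was about 7.2 in the first image and 2.0 in the second, so they moved 5.2 units closer together.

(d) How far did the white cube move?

2.6

The white cube was near (1.0, 6.9) before and (3.6, 6.6) after, so it travelled √(2.6² + 0.3²) ≈ 2.6 units.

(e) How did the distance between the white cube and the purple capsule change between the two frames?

-2.9

They were about 7.5 units apart before and 4.6 after — 2.9 units closer together.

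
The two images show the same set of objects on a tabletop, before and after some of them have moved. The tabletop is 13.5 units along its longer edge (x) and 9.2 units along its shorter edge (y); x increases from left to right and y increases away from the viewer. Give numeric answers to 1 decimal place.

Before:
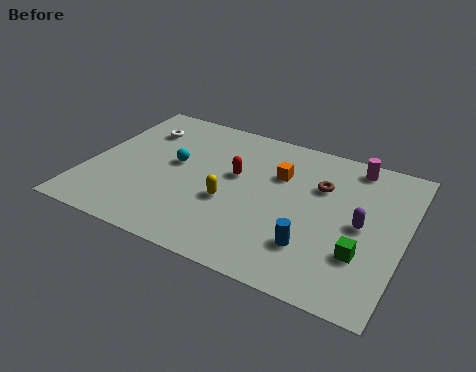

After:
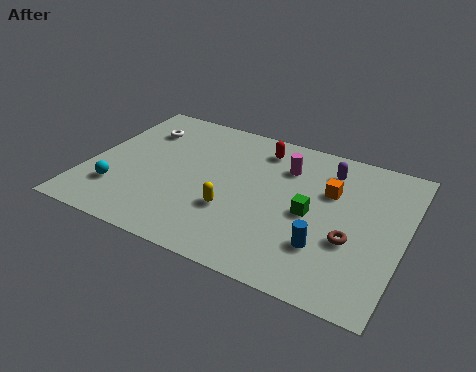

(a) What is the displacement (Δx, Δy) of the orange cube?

(2.2, -0.2)

The orange cube started near (8.0, 6.2) and ended near (10.2, 6.0).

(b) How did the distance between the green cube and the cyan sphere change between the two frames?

-0.3

The distance was about 8.6 in the first image and 8.3 in the second, so they moved 0.3 units closer together.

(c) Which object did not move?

the white torus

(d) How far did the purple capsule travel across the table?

3.3

The purple capsule moved from about (11.7, 4.5) to (10.0, 7.3), a distance of √(1.7² + 2.8²) ≈ 3.3.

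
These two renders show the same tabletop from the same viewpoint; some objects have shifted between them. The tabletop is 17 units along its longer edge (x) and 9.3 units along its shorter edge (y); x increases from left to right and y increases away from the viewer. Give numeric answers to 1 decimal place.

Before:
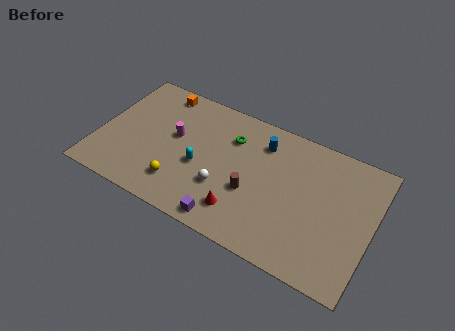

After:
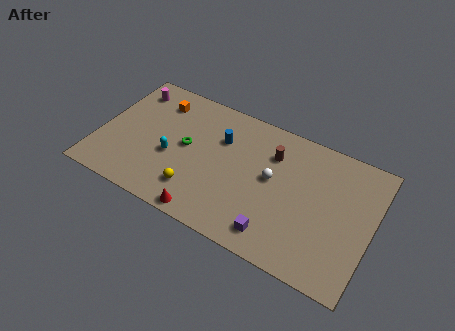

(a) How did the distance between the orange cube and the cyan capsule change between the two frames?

-1.5

The distance was about 5.4 in the first image and 3.9 in the second, so they moved 1.5 units closer together.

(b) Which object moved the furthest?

the magenta cylinder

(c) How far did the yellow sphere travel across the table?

1.0

From (5.4, 2.1) to (6.4, 2.1), the yellow sphere covered √(1.0² + 0.0²) ≈ 1.0 units.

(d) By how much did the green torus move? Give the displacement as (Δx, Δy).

(-2.6, -1.9)

The green torus was at about (8.0, 6.8) and moved to about (5.4, 4.9).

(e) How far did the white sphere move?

3.4

From (8.0, 3.1) to (10.8, 5.1), the white sphere covered √(2.8² + 2.0²) ≈ 3.4 units.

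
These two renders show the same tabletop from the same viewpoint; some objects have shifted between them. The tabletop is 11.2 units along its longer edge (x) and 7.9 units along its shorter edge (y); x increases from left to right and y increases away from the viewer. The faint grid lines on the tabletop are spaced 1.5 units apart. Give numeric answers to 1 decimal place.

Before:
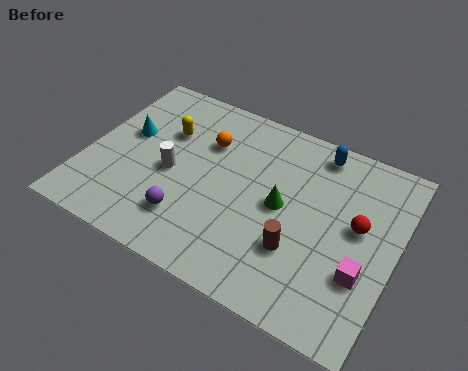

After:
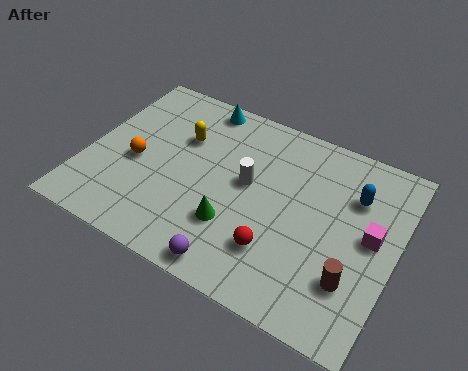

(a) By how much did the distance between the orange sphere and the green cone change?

+0.6

The distance was about 3.4 in the first image and 4.0 in the second, so they moved 0.6 units further apart.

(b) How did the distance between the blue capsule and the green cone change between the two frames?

+2.0

The distance was about 3.0 in the first image and 5.0 in the second, so they moved 2.0 units further apart.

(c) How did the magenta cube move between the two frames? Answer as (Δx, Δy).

(0.1, 1.6)

The magenta cube was at about (10.2, 2.6) and moved to about (10.3, 4.2).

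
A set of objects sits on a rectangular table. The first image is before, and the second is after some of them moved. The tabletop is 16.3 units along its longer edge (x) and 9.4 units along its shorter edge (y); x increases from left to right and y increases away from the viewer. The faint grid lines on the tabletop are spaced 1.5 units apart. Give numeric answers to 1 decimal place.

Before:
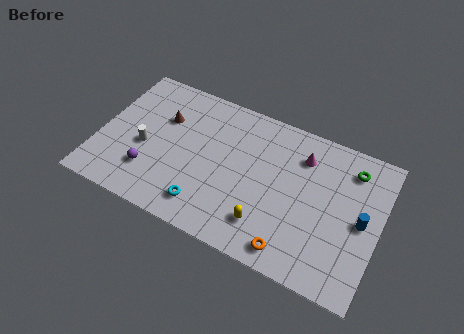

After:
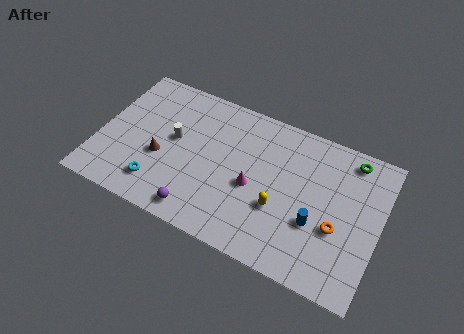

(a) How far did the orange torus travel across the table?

3.3

From (11.7, 1.2) to (14.0, 3.6), the orange torus covered √(2.3² + 2.4²) ≈ 3.3 units.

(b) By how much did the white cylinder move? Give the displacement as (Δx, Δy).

(1.6, 1.2)

From the two frames, the white cylinder sits at roughly (2.7, 4.0) before and (4.3, 5.2) after.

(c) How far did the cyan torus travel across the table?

2.8

The cyan torus moved from about (6.6, 1.7) to (3.8, 1.9), a distance of √(2.8² + 0.2²) ≈ 2.8.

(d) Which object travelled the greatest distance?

the magenta cone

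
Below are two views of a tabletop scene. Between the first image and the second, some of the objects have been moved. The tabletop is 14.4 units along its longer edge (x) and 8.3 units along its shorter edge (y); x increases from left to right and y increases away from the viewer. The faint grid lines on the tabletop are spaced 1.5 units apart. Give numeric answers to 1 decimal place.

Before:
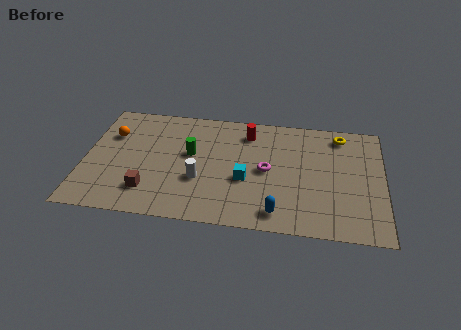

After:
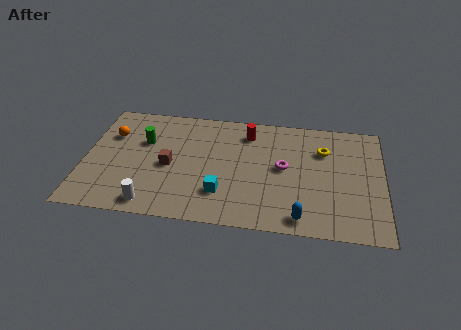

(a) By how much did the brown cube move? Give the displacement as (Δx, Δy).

(0.9, 1.9)

The brown cube was at about (3.2, 1.9) and moved to about (4.1, 3.8).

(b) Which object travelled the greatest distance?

the white cylinder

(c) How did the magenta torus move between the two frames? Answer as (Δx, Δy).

(0.8, 0.3)

The magenta torus started near (8.8, 4.1) and ended near (9.6, 4.4).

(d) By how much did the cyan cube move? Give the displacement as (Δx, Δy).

(-1.1, -1.1)

The cyan cube was at about (7.8, 3.3) and moved to about (6.7, 2.2).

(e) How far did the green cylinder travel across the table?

2.4

The green cylinder was near (5.1, 4.8) before and (2.8, 5.4) after, so it travelled √(2.3² + 0.6²) ≈ 2.4 units.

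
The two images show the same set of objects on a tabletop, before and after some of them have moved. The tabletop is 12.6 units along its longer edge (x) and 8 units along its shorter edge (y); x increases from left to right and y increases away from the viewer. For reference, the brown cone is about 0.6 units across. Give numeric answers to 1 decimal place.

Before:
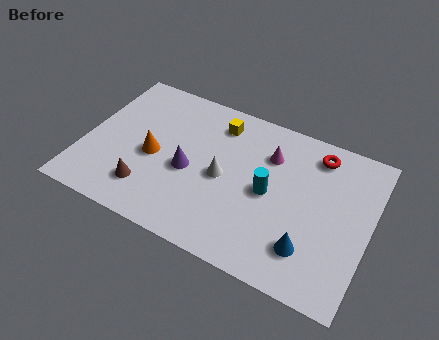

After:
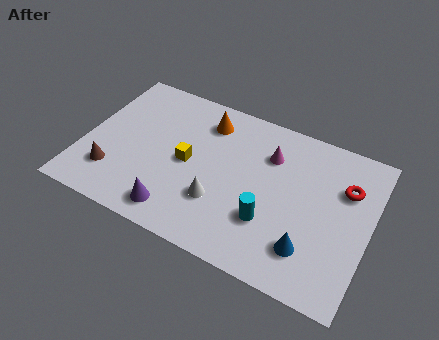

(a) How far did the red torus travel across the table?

1.8

The red torus moved from about (10.0, 6.7) to (11.4, 5.5), a distance of √(1.4² + 1.2²) ≈ 1.8.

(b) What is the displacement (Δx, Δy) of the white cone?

(0.0, -1.3)

From the two frames, the white cone sits at roughly (6.2, 3.8) before and (6.2, 2.5) after.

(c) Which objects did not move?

the blue cone and the magenta cone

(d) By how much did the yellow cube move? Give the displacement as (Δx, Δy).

(-1.0, -2.6)

From the two frames, the yellow cube sits at roughly (5.6, 6.5) before and (4.6, 3.9) after.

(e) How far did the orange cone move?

3.4

From (3.1, 3.6) to (5.1, 6.4), the orange cone covered √(2.0² + 2.8²) ≈ 3.4 units.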